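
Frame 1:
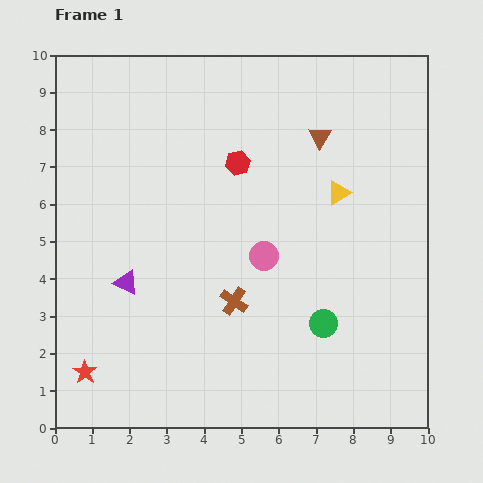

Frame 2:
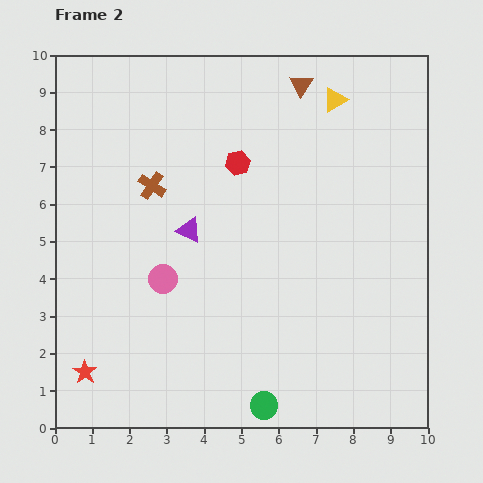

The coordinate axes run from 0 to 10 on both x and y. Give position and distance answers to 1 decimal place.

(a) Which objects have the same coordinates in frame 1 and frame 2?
the red star, the red hexagon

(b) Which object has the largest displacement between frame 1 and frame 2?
the brown cross

(moved 3.8; next 2.8)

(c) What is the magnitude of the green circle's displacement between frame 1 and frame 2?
2.7

The green circle moved from (7.2, 2.8) to (5.6, 0.6), a distance of √(1.6² + 2.2²) ≈ 2.7.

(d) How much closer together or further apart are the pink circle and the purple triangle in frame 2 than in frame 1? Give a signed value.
-2.3

Distance in frame 1: 3.8. Distance in frame 2: 1.5.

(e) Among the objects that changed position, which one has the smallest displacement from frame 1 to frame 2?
the brown triangle

(moved 1.5)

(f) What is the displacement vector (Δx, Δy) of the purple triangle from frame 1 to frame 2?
(1.7, 1.4)

The purple triangle was at (1.9, 3.9) in frame 1 and (3.6, 5.3) in frame 2.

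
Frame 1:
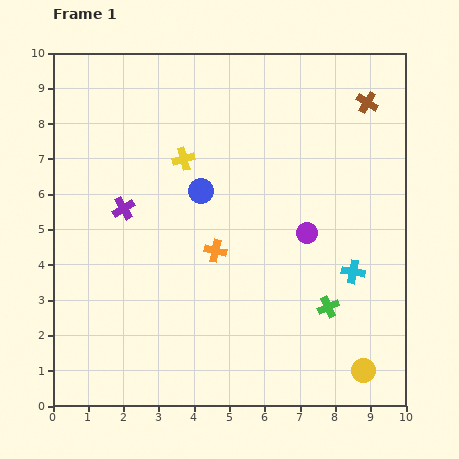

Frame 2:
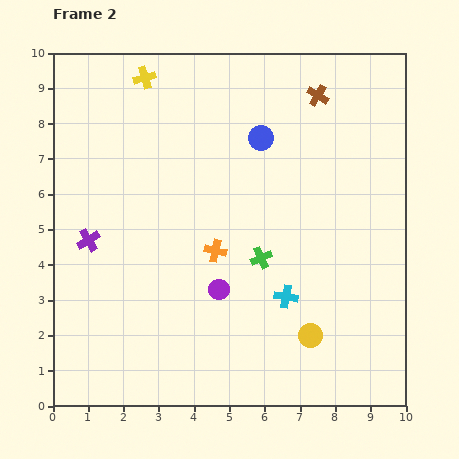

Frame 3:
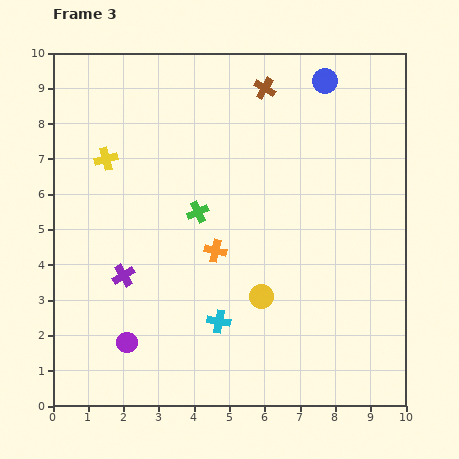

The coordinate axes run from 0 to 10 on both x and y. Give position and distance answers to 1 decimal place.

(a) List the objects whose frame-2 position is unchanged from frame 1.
the orange cross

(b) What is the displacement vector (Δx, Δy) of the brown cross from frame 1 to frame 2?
(-1.4, 0.2)

The brown cross was at (8.9, 8.6) in frame 1 and (7.5, 8.8) in frame 2.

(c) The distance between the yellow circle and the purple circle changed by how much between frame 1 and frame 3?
-0.2

Distance in frame 1: 4.2. Distance in frame 3: 4.0.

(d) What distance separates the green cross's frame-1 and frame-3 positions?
4.6

The green cross moved from (7.8, 2.8) to (4.1, 5.5), a distance of √(3.7² + 2.7²) ≈ 4.6.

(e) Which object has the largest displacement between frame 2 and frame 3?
the purple circle

(moved 3.0; next 2.5)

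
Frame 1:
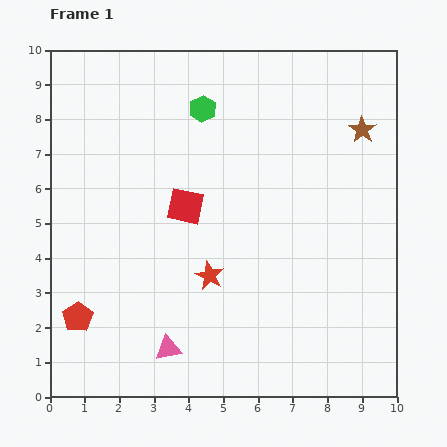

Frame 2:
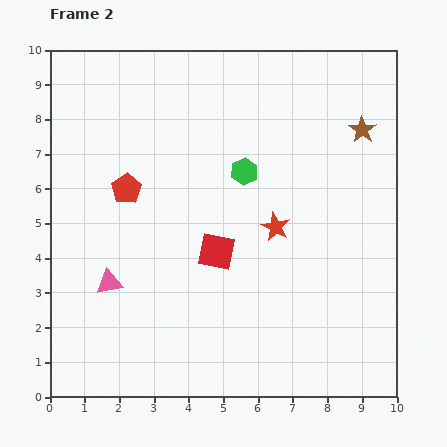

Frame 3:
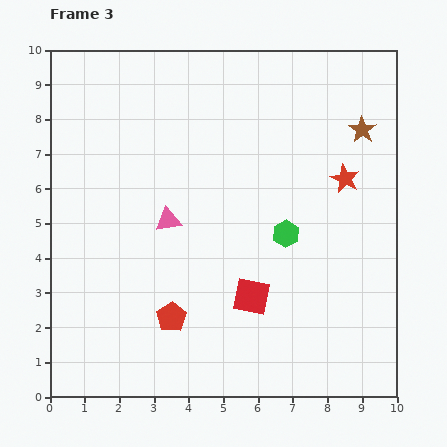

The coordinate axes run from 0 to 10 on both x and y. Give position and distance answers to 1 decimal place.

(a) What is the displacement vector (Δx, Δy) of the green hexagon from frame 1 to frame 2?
(1.2, -1.8)

The green hexagon was at (4.4, 8.3) in frame 1 and (5.6, 6.5) in frame 2.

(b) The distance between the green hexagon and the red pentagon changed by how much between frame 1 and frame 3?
-2.9

Distance in frame 1: 7.0. Distance in frame 3: 4.1.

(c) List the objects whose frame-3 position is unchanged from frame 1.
the brown star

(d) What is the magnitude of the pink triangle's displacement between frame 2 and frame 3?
2.5

The pink triangle moved from (1.7, 3.3) to (3.4, 5.1), a distance of √(1.7² + 1.8²) ≈ 2.5.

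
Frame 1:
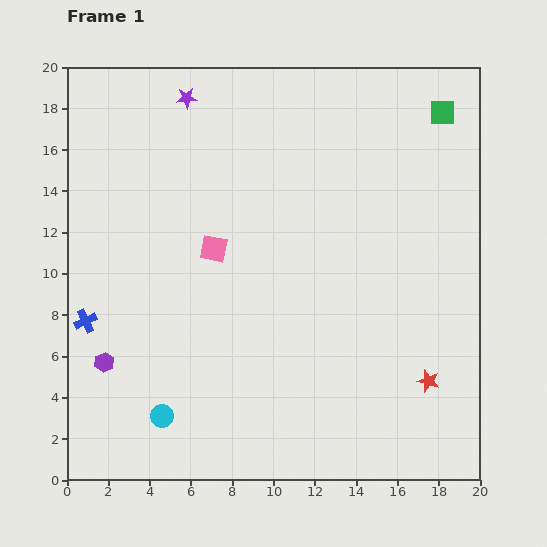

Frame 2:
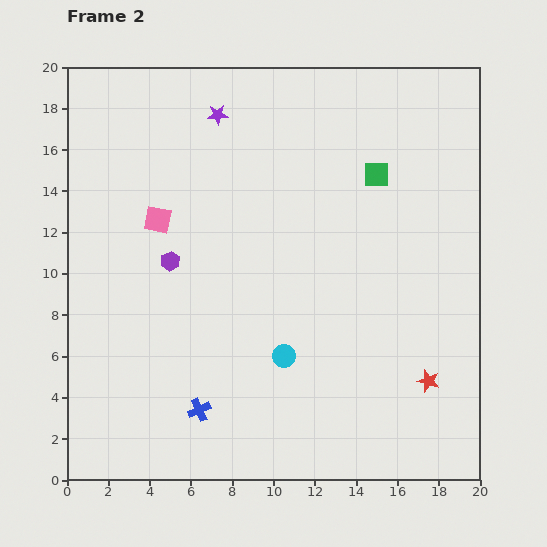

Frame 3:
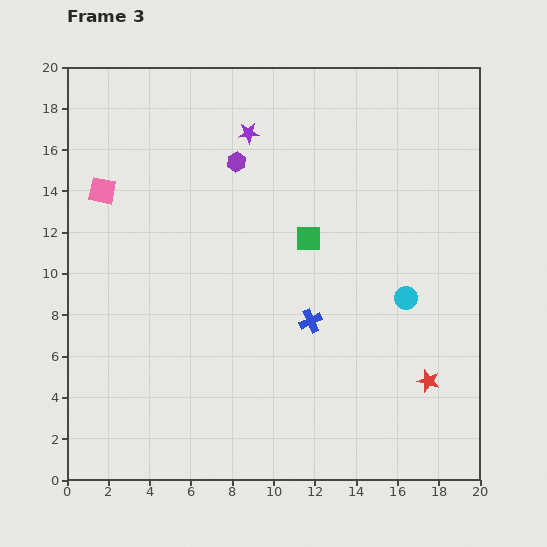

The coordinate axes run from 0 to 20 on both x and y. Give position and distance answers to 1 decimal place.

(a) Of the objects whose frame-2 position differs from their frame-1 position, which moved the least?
the purple star

(moved 1.7)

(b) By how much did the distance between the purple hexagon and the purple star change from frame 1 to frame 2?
-5.9

Distance in frame 1: 13.4. Distance in frame 2: 7.5.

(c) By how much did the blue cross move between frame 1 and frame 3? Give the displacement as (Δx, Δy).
(10.9, 0.0)

The blue cross was at (0.9, 7.7) in frame 1 and (11.8, 7.7) in frame 3.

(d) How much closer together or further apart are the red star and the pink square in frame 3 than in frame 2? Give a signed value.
+3.1

Distance in frame 2: 15.2. Distance in frame 3: 18.3.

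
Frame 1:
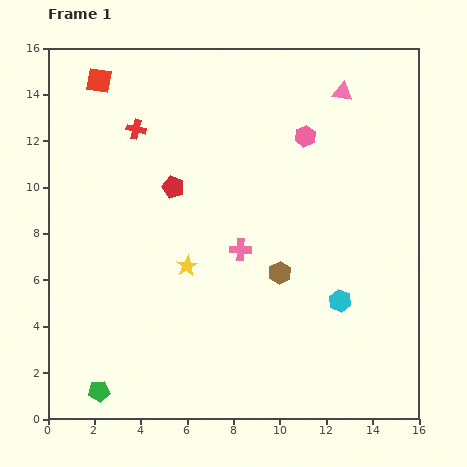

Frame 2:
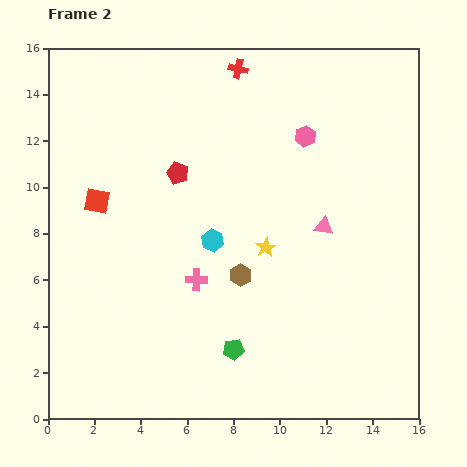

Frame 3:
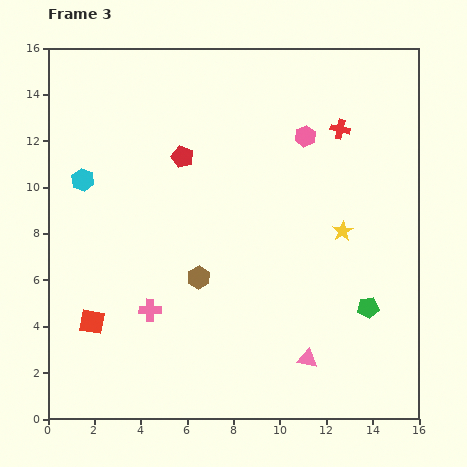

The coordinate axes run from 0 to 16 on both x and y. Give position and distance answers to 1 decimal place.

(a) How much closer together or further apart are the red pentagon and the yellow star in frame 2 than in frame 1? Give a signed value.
+1.5

Distance in frame 1: 3.5. Distance in frame 2: 5.0.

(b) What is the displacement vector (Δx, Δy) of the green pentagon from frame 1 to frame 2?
(5.8, 1.8)

The green pentagon was at (2.2, 1.2) in frame 1 and (8.0, 3.0) in frame 2.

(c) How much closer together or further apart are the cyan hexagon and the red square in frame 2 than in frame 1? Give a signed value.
-8.8

Distance in frame 1: 14.1. Distance in frame 2: 5.3.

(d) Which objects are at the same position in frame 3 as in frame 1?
the pink hexagon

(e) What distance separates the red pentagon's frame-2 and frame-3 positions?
0.7

The red pentagon moved from (5.6, 10.6) to (5.8, 11.3), a distance of √(0.2² + 0.7²) ≈ 0.7.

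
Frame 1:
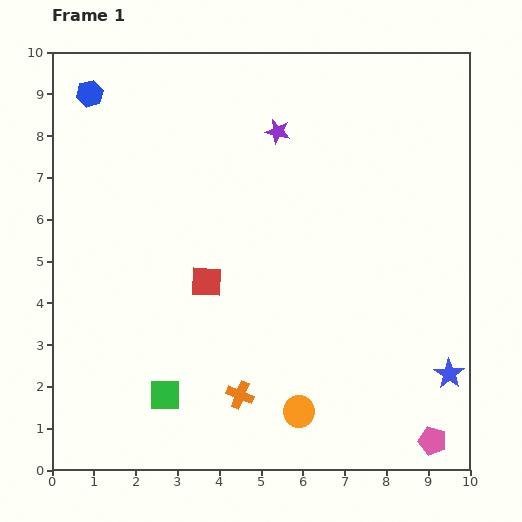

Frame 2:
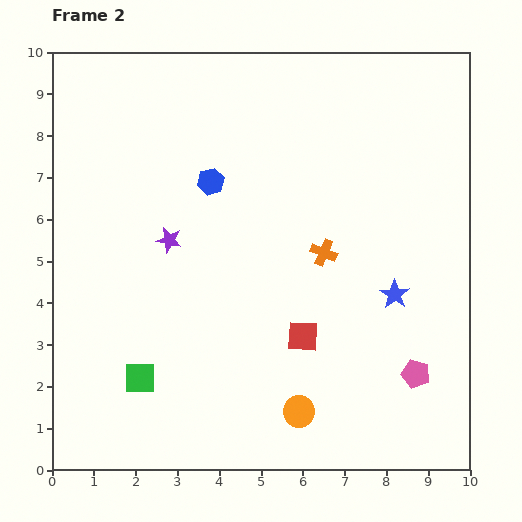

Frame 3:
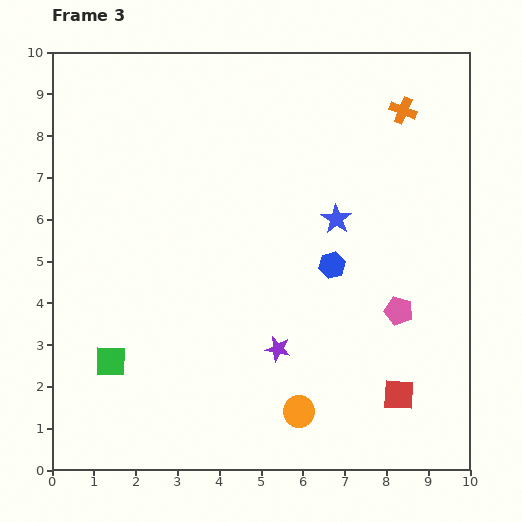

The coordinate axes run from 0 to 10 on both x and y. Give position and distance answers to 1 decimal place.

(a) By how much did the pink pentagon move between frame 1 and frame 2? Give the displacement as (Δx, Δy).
(-0.4, 1.6)

The pink pentagon was at (9.1, 0.7) in frame 1 and (8.7, 2.3) in frame 2.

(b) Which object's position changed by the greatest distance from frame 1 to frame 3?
the orange cross

(moved 7.8; next 7.1)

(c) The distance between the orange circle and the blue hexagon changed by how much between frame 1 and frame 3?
-5.5

Distance in frame 1: 9.1. Distance in frame 3: 3.6.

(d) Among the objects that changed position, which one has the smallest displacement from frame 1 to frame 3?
the green square

(moved 1.5)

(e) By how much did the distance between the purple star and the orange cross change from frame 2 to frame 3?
+2.7

Distance in frame 2: 3.7. Distance in frame 3: 6.4.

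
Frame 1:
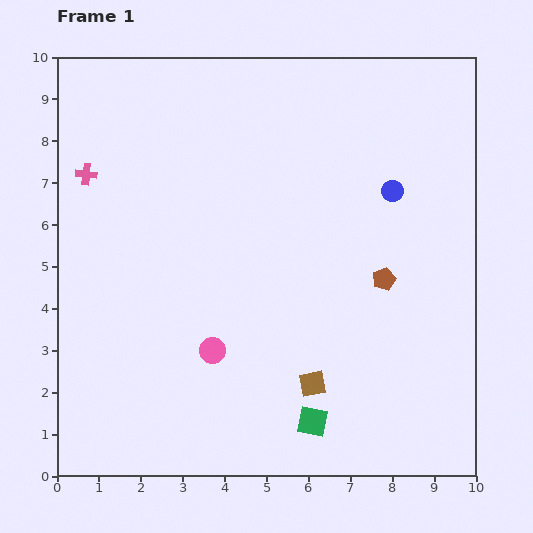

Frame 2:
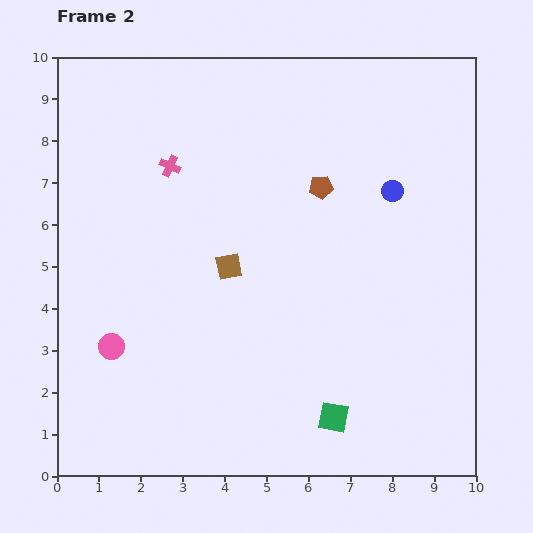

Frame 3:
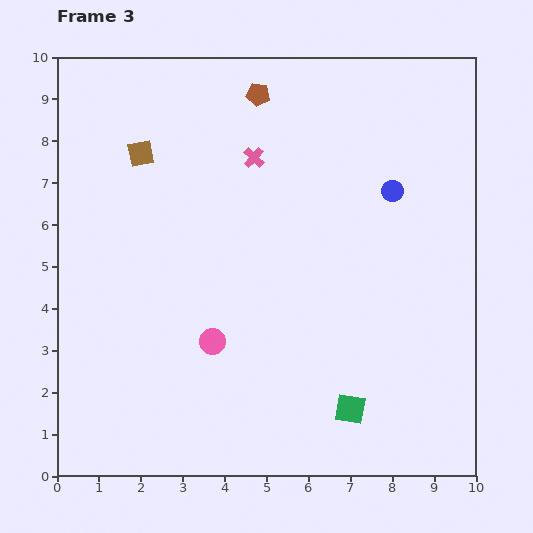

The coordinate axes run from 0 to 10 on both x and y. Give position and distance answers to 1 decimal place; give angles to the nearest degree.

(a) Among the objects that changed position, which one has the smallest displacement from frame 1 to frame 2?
the green square

(moved 0.5)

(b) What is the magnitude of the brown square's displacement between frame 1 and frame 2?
3.4

The brown square moved from (6.1, 2.2) to (4.1, 5.0), a distance of √(2.0² + 2.8²) ≈ 3.4.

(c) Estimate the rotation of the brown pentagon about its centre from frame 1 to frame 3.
31° clockwise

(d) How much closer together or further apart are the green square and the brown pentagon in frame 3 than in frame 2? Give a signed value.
+2.3

Distance in frame 2: 5.5. Distance in frame 3: 7.8.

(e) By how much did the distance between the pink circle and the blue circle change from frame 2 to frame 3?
-2.1

Distance in frame 2: 7.7. Distance in frame 3: 5.6.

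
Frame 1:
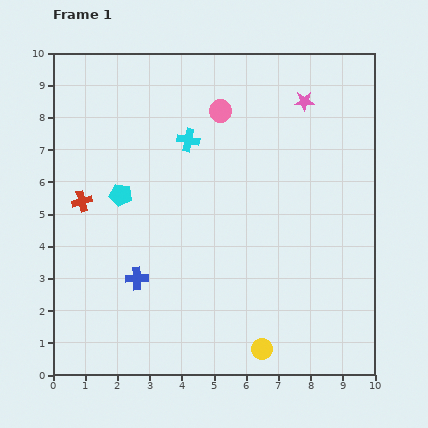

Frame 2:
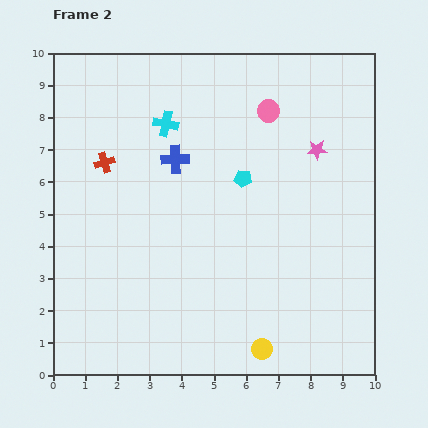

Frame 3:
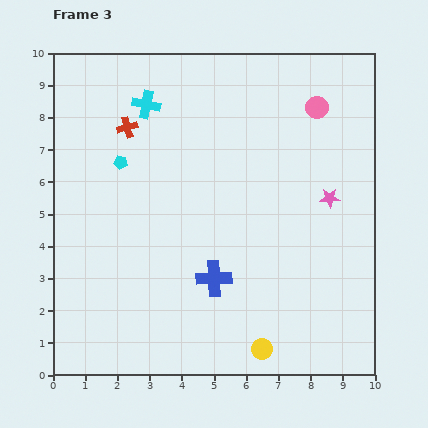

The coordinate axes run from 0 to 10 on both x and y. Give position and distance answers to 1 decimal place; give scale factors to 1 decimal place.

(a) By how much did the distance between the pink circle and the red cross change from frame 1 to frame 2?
+0.2

Distance in frame 1: 5.1. Distance in frame 2: 5.3.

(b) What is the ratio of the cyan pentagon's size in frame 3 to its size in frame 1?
0.6×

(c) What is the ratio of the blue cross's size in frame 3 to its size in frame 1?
1.6×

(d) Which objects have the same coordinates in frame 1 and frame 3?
the yellow circle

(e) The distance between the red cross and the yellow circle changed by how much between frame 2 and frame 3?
+0.5

Distance in frame 2: 7.6. Distance in frame 3: 8.1.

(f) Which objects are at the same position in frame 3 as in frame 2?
the yellow circle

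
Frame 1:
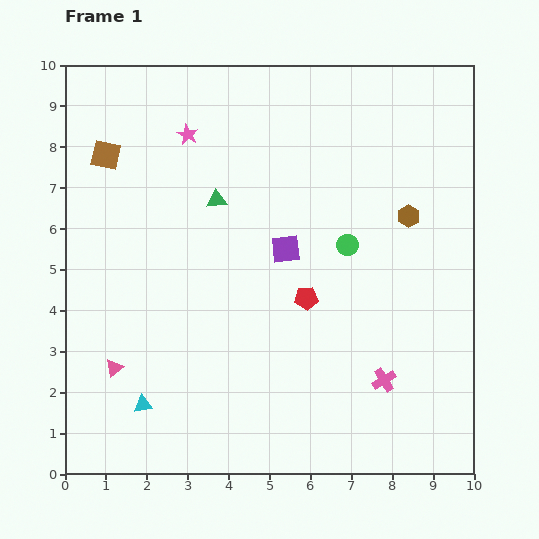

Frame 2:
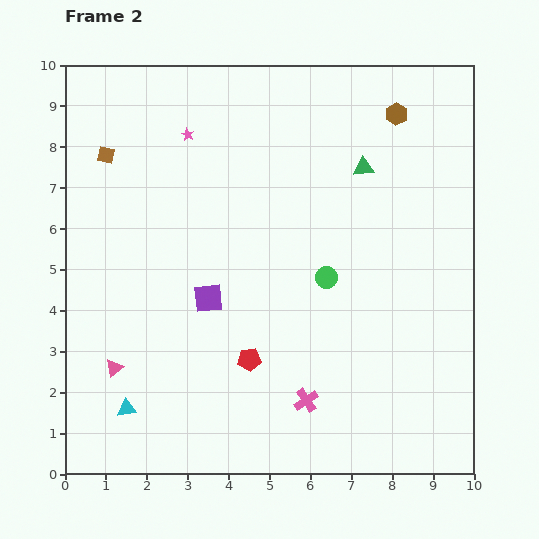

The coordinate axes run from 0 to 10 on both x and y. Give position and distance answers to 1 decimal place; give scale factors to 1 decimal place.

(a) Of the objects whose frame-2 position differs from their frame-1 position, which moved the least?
the cyan triangle

(moved 0.4)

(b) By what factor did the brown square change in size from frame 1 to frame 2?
0.6×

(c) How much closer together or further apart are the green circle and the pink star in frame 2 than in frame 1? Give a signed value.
+0.2

Distance in frame 1: 4.7. Distance in frame 2: 4.9.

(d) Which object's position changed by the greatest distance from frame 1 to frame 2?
the green triangle

(moved 3.7; next 2.5)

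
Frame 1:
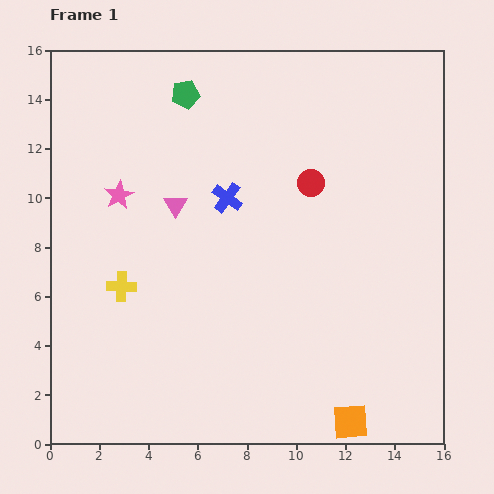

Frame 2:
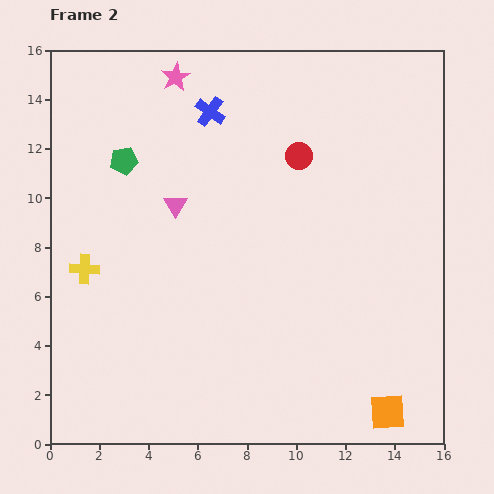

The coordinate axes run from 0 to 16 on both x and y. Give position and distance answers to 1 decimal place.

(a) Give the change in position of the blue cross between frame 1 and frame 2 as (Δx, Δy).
(-0.7, 3.5)

The blue cross was at (7.2, 10.0) in frame 1 and (6.5, 13.5) in frame 2.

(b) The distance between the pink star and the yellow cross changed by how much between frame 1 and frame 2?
+4.9

Distance in frame 1: 3.7. Distance in frame 2: 8.6.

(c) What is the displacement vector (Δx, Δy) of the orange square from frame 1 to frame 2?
(1.5, 0.4)

The orange square was at (12.2, 0.9) in frame 1 and (13.7, 1.3) in frame 2.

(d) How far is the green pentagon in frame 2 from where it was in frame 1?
3.7

The green pentagon moved from (5.5, 14.2) to (3.0, 11.5), a distance of √(2.5² + 2.7²) ≈ 3.7.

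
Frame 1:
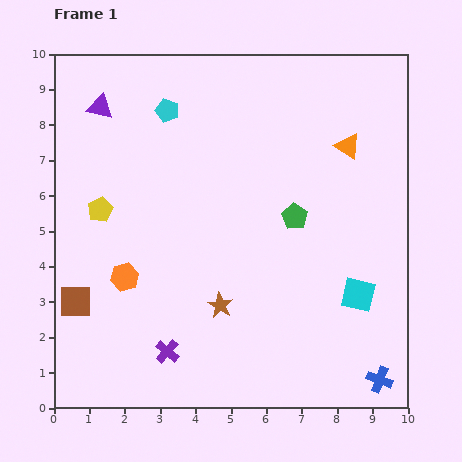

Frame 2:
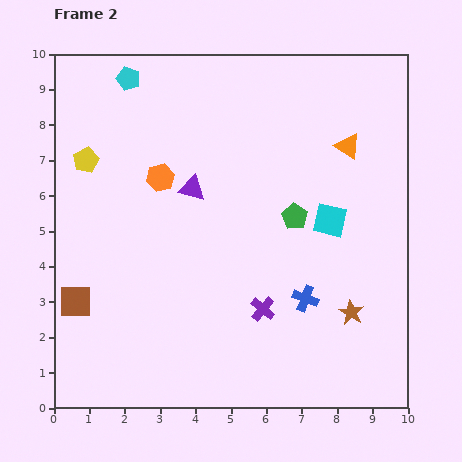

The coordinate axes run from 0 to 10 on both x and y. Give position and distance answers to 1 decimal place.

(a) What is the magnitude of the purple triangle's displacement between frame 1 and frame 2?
3.5

The purple triangle moved from (1.3, 8.5) to (3.9, 6.2), a distance of √(2.6² + 2.3²) ≈ 3.5.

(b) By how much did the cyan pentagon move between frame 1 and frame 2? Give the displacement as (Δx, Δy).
(-1.1, 0.9)

The cyan pentagon was at (3.2, 8.4) in frame 1 and (2.1, 9.3) in frame 2.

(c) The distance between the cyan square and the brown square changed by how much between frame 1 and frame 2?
-0.4

Distance in frame 1: 8.0. Distance in frame 2: 7.6.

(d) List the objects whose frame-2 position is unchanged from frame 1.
the brown square, the green pentagon, the orange triangle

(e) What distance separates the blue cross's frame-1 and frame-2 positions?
3.1

The blue cross moved from (9.2, 0.8) to (7.1, 3.1), a distance of √(2.1² + 2.3²) ≈ 3.1.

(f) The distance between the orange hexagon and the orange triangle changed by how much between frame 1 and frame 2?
-1.9

Distance in frame 1: 7.3. Distance in frame 2: 5.4.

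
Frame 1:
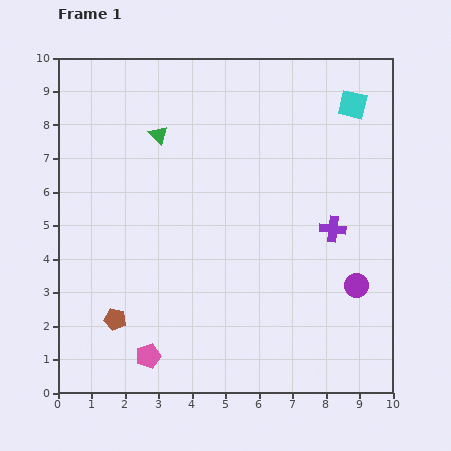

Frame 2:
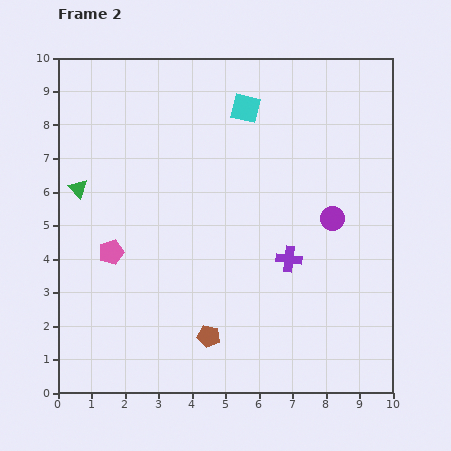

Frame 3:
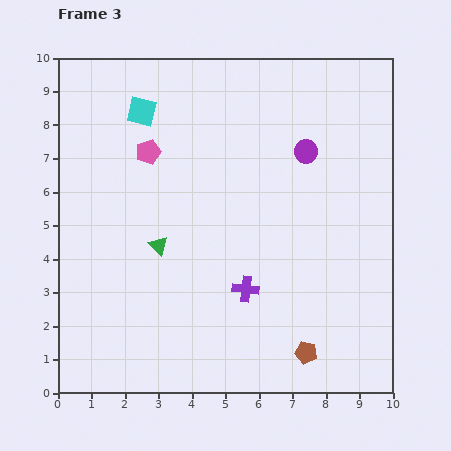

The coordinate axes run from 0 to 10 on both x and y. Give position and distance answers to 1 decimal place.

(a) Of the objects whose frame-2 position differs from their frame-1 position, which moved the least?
the purple cross

(moved 1.6)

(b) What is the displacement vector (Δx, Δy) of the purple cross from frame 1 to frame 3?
(-2.6, -1.8)

The purple cross was at (8.2, 4.9) in frame 1 and (5.6, 3.1) in frame 3.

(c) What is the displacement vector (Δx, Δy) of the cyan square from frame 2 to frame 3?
(-3.1, -0.1)

The cyan square was at (5.6, 8.5) in frame 2 and (2.5, 8.4) in frame 3.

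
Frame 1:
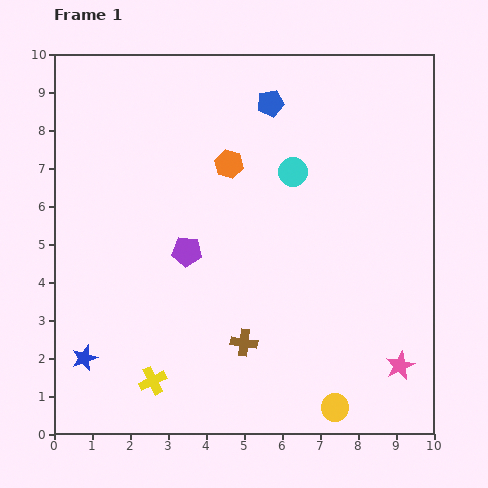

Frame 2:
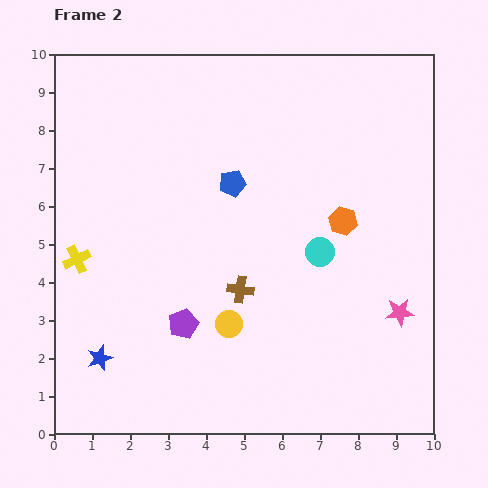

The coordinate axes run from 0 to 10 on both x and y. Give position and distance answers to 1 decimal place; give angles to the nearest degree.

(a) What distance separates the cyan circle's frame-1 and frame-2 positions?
2.2

The cyan circle moved from (6.3, 6.9) to (7.0, 4.8), a distance of √(0.7² + 2.1²) ≈ 2.2.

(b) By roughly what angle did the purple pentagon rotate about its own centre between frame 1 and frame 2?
28° counter-clockwise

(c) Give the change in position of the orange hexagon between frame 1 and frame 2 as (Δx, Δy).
(3.0, -1.5)

The orange hexagon was at (4.6, 7.1) in frame 1 and (7.6, 5.6) in frame 2.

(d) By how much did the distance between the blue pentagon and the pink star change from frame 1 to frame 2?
-2.1

Distance in frame 1: 7.7. Distance in frame 2: 5.6.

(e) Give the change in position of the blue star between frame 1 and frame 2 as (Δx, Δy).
(0.4, 0.0)

The blue star was at (0.8, 2.0) in frame 1 and (1.2, 2.0) in frame 2.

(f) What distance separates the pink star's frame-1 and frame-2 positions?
1.4

The pink star moved from (9.1, 1.8) to (9.1, 3.2), a distance of √(0.0² + 1.4²) ≈ 1.4.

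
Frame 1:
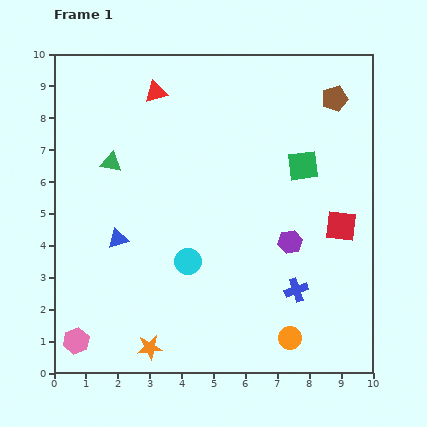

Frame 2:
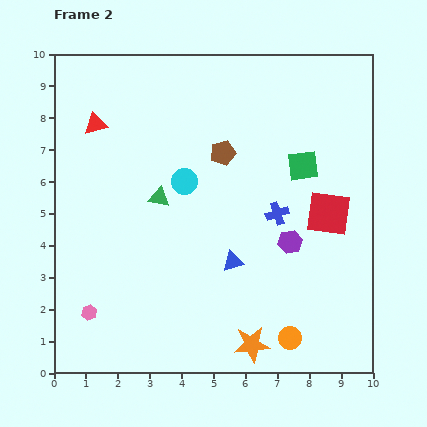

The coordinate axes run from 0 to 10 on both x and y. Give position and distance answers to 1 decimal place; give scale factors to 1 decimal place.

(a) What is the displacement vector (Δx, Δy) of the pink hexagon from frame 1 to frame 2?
(0.4, 0.9)

The pink hexagon was at (0.7, 1.0) in frame 1 and (1.1, 1.9) in frame 2.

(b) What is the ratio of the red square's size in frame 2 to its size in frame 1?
1.4×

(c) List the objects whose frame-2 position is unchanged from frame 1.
the green square, the purple hexagon, the orange circle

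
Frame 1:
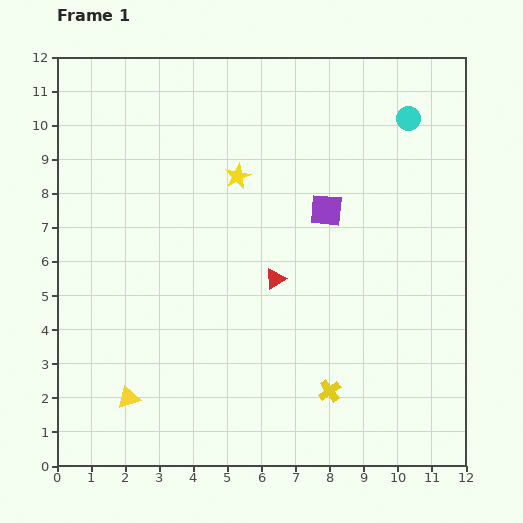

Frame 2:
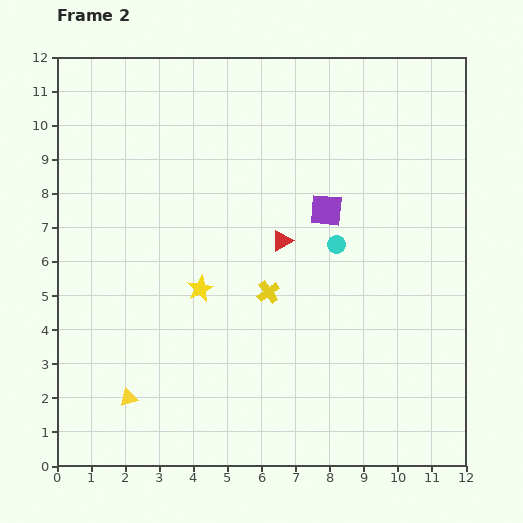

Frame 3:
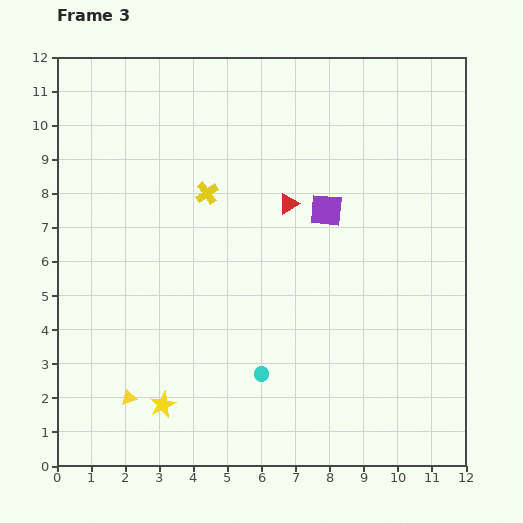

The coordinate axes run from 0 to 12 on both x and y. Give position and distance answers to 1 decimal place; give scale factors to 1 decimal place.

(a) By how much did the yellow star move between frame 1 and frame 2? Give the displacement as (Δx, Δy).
(-1.1, -3.3)

The yellow star was at (5.3, 8.5) in frame 1 and (4.2, 5.2) in frame 2.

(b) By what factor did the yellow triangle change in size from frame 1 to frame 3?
0.7×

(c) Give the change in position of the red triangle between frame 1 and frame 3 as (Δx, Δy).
(0.4, 2.2)

The red triangle was at (6.4, 5.5) in frame 1 and (6.8, 7.7) in frame 3.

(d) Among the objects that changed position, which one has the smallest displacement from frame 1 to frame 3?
the red triangle

(moved 2.2)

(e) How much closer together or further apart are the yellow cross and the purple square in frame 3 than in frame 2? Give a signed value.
+0.6

Distance in frame 2: 2.9. Distance in frame 3: 3.5.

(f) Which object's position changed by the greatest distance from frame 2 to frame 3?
the cyan circle

(moved 4.4; next 3.6)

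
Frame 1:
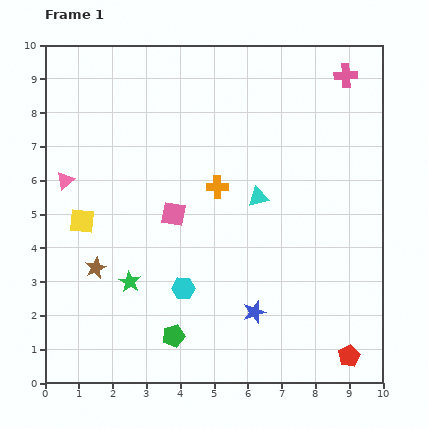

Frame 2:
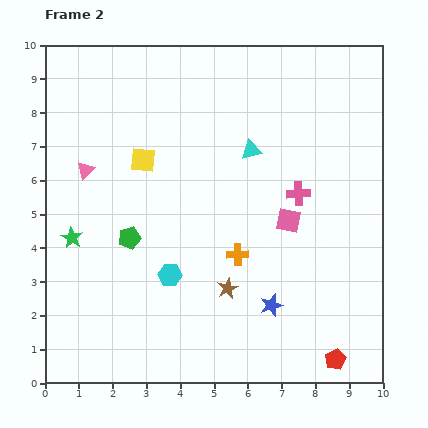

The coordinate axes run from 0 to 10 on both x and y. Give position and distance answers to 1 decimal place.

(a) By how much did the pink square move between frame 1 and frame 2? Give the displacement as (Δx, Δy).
(3.4, -0.2)

The pink square was at (3.8, 5.0) in frame 1 and (7.2, 4.8) in frame 2.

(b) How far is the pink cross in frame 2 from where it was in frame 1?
3.8

The pink cross moved from (8.9, 9.1) to (7.5, 5.6), a distance of √(1.4² + 3.5²) ≈ 3.8.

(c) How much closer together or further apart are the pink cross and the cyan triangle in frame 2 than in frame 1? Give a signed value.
-2.5

Distance in frame 1: 4.4. Distance in frame 2: 1.9.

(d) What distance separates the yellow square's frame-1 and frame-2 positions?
2.5

The yellow square moved from (1.1, 4.8) to (2.9, 6.6), a distance of √(1.8² + 1.8²) ≈ 2.5.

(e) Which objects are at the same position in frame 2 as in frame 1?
none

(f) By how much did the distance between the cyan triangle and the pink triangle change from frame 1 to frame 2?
-0.8

Distance in frame 1: 5.7. Distance in frame 2: 4.9.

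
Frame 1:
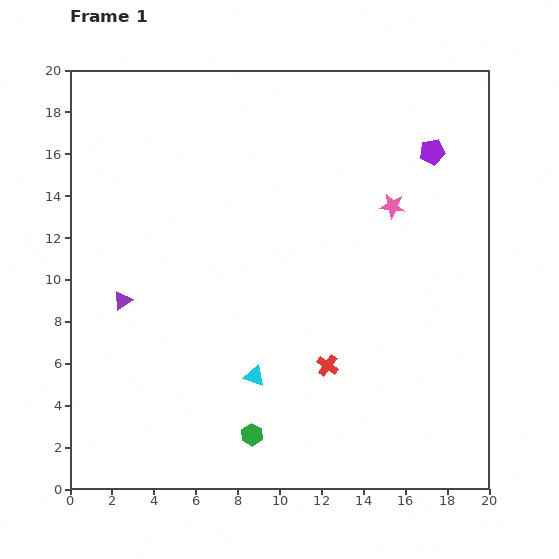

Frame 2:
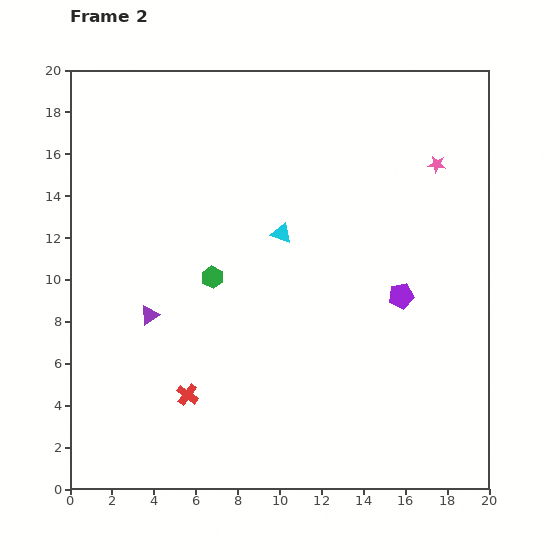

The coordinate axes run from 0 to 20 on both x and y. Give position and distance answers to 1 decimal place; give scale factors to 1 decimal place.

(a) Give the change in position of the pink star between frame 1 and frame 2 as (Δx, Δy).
(2.1, 2.0)

The pink star was at (15.4, 13.5) in frame 1 and (17.5, 15.5) in frame 2.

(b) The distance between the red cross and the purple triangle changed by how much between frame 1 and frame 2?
-6.1

Distance in frame 1: 10.3. Distance in frame 2: 4.2.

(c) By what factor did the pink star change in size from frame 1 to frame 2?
0.7×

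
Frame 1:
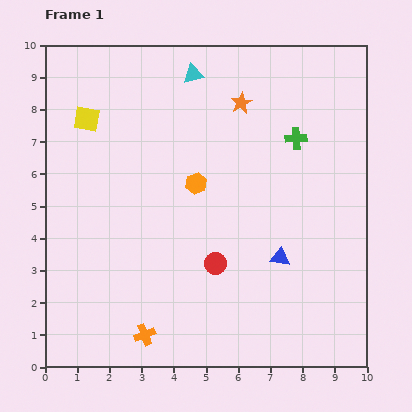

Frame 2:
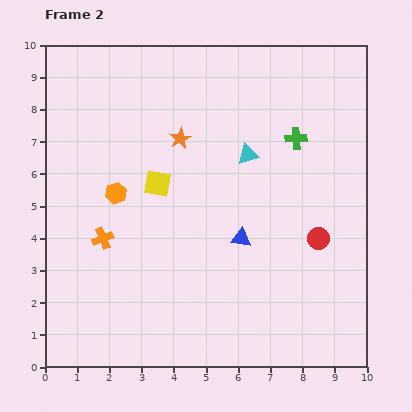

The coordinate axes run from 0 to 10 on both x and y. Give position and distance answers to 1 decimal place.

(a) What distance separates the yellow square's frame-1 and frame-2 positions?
3.0

The yellow square moved from (1.3, 7.7) to (3.5, 5.7), a distance of √(2.2² + 2.0²) ≈ 3.0.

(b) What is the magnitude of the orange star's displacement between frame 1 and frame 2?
2.2

The orange star moved from (6.1, 8.2) to (4.2, 7.1), a distance of √(1.9² + 1.1²) ≈ 2.2.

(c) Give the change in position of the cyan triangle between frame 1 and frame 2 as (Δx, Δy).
(1.7, -2.5)

The cyan triangle was at (4.6, 9.1) in frame 1 and (6.3, 6.6) in frame 2.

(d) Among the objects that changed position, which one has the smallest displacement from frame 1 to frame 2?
the blue triangle

(moved 1.3)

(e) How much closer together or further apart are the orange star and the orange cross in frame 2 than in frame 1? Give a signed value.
-3.9

Distance in frame 1: 7.8. Distance in frame 2: 3.9.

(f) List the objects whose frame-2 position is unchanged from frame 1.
the green cross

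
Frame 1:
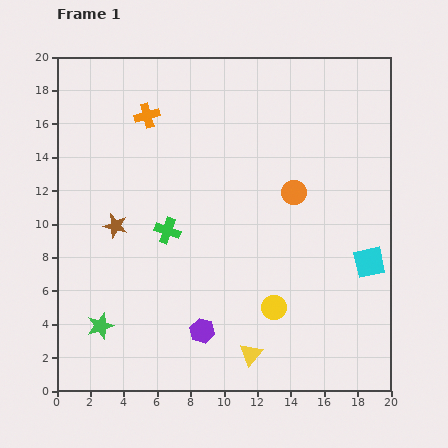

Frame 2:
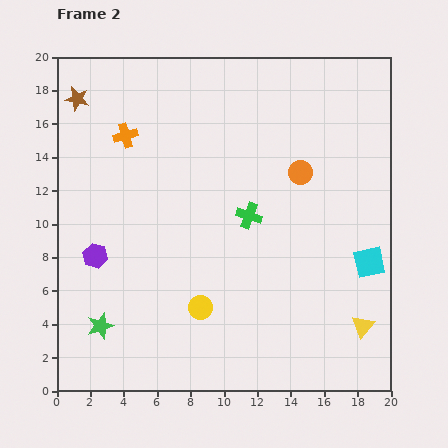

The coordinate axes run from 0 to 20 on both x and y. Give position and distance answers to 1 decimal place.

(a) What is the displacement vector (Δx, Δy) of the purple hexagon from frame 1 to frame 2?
(-6.4, 4.5)

The purple hexagon was at (8.7, 3.6) in frame 1 and (2.3, 8.1) in frame 2.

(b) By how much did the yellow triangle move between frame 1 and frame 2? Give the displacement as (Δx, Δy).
(6.7, 1.7)

The yellow triangle was at (11.6, 2.2) in frame 1 and (18.3, 3.9) in frame 2.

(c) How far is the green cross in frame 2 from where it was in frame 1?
5.0

The green cross moved from (6.6, 9.6) to (11.5, 10.5), a distance of √(4.9² + 0.9²) ≈ 5.0.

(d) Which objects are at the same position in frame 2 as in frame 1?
the green star, the cyan square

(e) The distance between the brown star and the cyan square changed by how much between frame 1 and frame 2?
+4.7

Distance in frame 1: 15.4. Distance in frame 2: 20.1.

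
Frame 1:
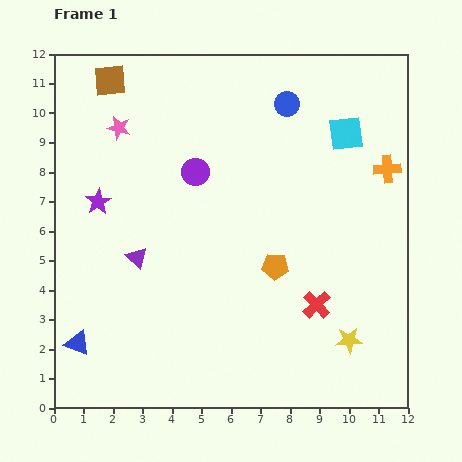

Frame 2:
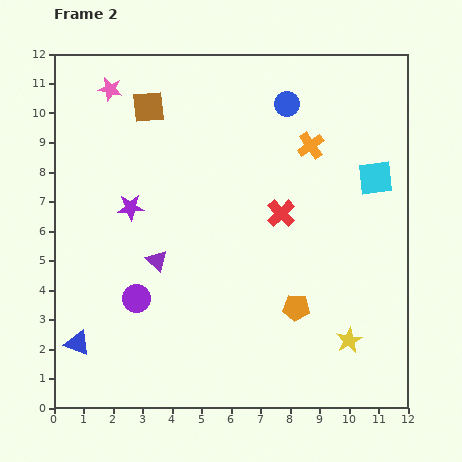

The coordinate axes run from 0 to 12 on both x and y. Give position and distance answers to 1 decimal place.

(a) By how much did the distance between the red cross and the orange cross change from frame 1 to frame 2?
-2.7

Distance in frame 1: 5.2. Distance in frame 2: 2.5.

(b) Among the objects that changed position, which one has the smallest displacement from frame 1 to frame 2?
the purple triangle

(moved 0.7)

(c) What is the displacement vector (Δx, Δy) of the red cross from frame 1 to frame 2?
(-1.2, 3.1)

The red cross was at (8.9, 3.5) in frame 1 and (7.7, 6.6) in frame 2.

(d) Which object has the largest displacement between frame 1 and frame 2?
the purple circle

(moved 4.7; next 3.3)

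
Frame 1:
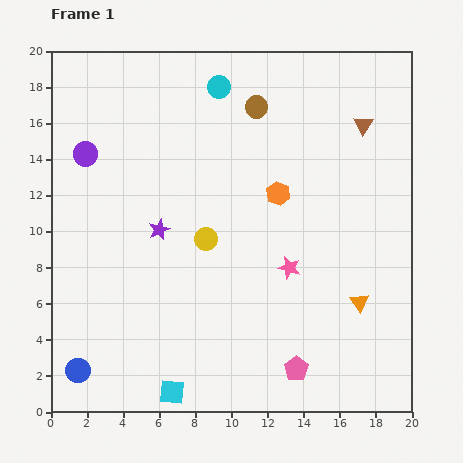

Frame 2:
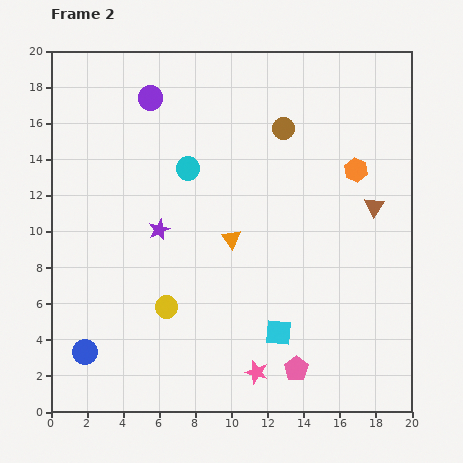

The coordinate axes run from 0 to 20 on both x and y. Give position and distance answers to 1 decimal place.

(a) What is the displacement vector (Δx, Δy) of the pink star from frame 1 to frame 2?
(-1.8, -5.8)

The pink star was at (13.2, 8.0) in frame 1 and (11.4, 2.2) in frame 2.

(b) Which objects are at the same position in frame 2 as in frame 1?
the pink pentagon, the purple star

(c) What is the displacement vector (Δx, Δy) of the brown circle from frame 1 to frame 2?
(1.5, -1.2)

The brown circle was at (11.4, 16.9) in frame 1 and (12.9, 15.7) in frame 2.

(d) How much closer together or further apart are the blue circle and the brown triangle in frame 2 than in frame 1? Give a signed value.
-2.9

Distance in frame 1: 20.8. Distance in frame 2: 17.9.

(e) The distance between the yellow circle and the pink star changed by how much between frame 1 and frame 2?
+1.3

Distance in frame 1: 4.9. Distance in frame 2: 6.2.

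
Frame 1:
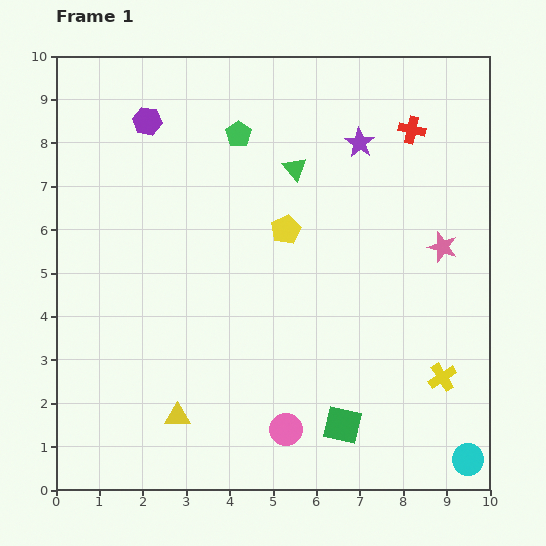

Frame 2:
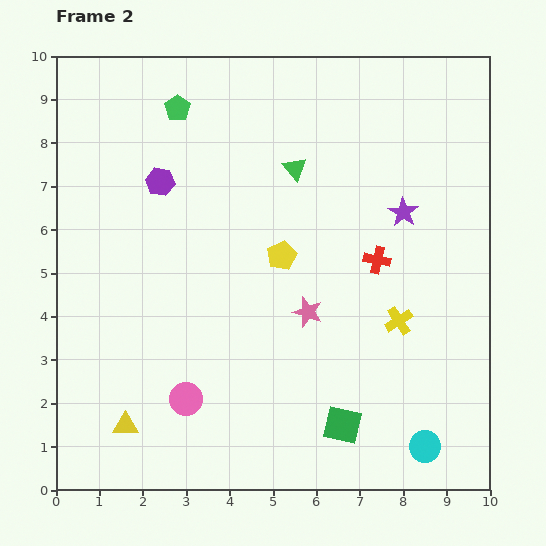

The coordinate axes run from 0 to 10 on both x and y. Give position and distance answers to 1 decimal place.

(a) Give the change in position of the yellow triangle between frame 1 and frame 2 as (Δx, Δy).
(-1.2, -0.2)

The yellow triangle was at (2.8, 1.7) in frame 1 and (1.6, 1.5) in frame 2.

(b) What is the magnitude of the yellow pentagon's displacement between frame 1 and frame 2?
0.6

The yellow pentagon moved from (5.3, 6.0) to (5.2, 5.4), a distance of √(0.1² + 0.6²) ≈ 0.6.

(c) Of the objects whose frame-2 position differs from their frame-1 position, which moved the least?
the yellow pentagon

(moved 0.6)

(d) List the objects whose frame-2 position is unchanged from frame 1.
the green square, the green triangle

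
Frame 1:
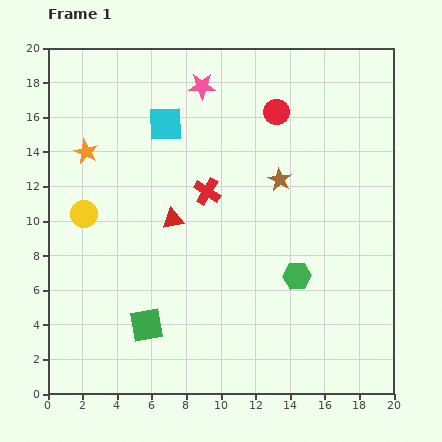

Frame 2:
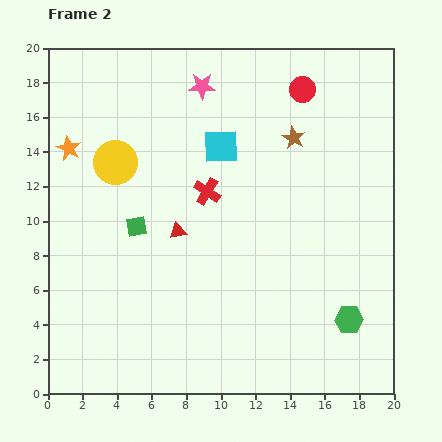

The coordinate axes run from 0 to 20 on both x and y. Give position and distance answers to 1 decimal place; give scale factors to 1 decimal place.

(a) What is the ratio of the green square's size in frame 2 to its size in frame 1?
0.6×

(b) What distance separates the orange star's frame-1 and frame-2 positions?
1.0

The orange star moved from (2.2, 14.0) to (1.2, 14.2), a distance of √(1.0² + 0.2²) ≈ 1.0.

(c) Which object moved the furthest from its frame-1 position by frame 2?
the green square

(moved 5.7; next 3.9)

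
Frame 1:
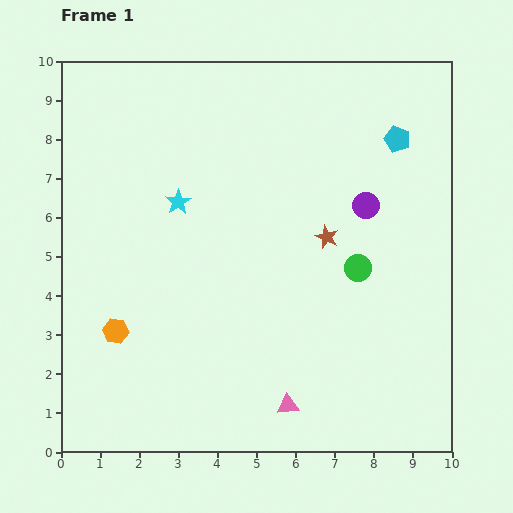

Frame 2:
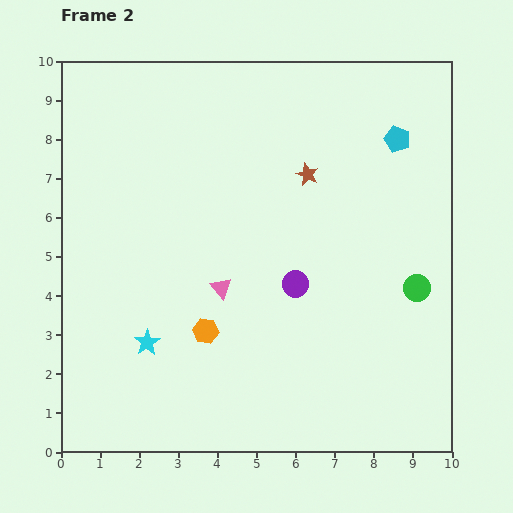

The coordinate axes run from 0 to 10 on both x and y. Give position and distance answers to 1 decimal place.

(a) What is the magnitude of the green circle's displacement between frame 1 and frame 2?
1.6

The green circle moved from (7.6, 4.7) to (9.1, 4.2), a distance of √(1.5² + 0.5²) ≈ 1.6.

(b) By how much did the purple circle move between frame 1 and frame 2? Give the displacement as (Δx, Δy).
(-1.8, -2.0)

The purple circle was at (7.8, 6.3) in frame 1 and (6.0, 4.3) in frame 2.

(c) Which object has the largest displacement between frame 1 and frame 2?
the cyan star

(moved 3.7; next 3.4)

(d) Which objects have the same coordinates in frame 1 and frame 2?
the cyan pentagon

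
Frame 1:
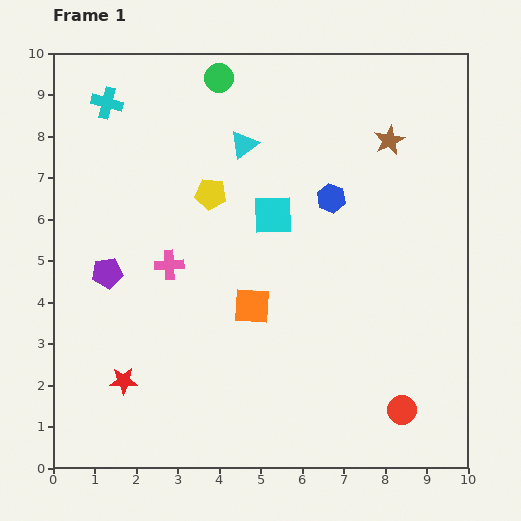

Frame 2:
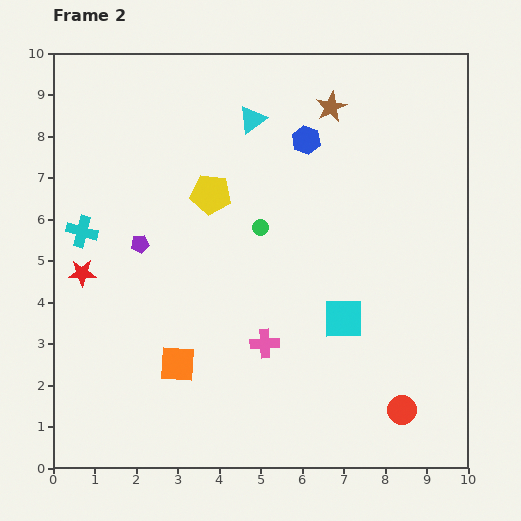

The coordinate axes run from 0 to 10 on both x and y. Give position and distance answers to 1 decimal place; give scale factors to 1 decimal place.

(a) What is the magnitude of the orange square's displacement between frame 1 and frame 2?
2.3

The orange square moved from (4.8, 3.9) to (3.0, 2.5), a distance of √(1.8² + 1.4²) ≈ 2.3.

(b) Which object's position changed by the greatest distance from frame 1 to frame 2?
the green circle

(moved 3.7; next 3.2)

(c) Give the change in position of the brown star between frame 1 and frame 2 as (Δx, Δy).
(-1.4, 0.8)

The brown star was at (8.1, 7.9) in frame 1 and (6.7, 8.7) in frame 2.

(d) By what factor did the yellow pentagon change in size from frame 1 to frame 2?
1.3×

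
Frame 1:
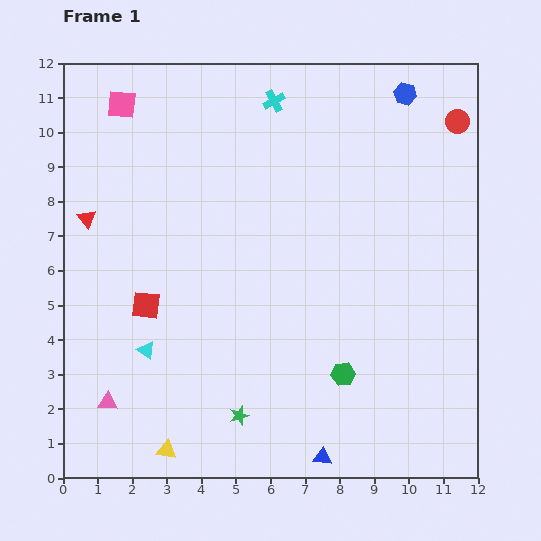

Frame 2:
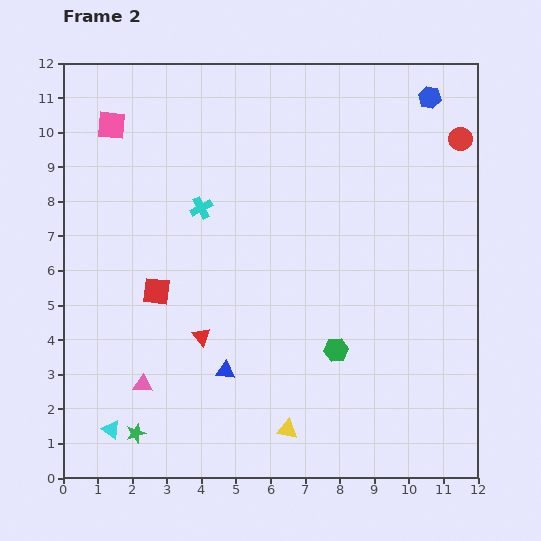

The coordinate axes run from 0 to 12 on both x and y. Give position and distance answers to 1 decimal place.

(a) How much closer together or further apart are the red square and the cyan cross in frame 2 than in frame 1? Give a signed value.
-4.3

Distance in frame 1: 7.0. Distance in frame 2: 2.7.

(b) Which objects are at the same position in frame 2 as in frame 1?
none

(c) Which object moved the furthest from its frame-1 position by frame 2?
the red triangle

(moved 4.7; next 3.8)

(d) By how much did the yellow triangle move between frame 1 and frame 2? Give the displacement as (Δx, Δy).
(3.5, 0.6)

The yellow triangle was at (3.0, 0.8) in frame 1 and (6.5, 1.4) in frame 2.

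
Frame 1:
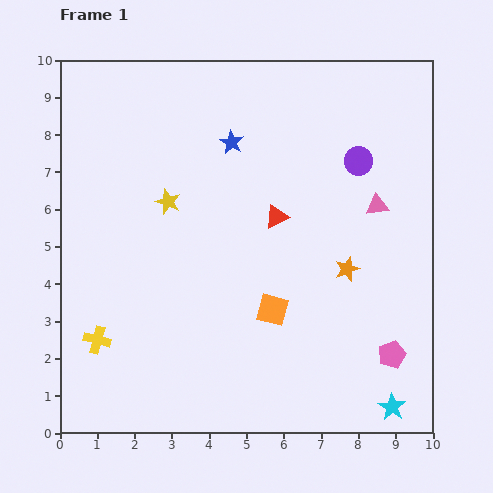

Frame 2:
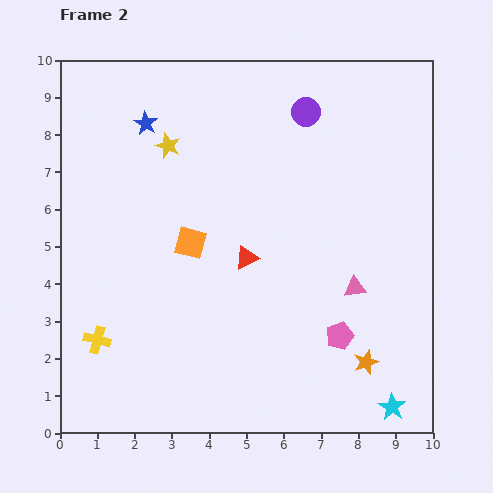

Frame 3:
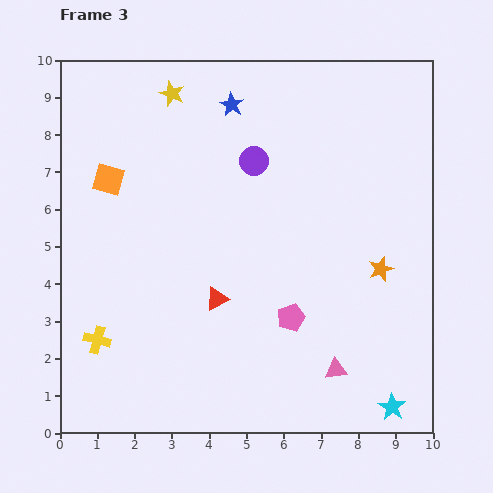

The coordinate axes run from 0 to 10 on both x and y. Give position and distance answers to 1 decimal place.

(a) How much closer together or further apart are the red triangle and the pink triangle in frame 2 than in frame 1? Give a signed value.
+0.3

Distance in frame 1: 2.7. Distance in frame 2: 3.0.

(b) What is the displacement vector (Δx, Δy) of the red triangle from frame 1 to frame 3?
(-1.6, -2.2)

The red triangle was at (5.8, 5.8) in frame 1 and (4.2, 3.6) in frame 3.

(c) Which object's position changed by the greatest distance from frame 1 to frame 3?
the orange square

(moved 5.6; next 4.5)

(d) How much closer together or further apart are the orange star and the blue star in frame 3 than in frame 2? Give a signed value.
-2.8

Distance in frame 2: 8.7. Distance in frame 3: 5.9.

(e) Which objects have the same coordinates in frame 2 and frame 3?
the yellow cross, the cyan star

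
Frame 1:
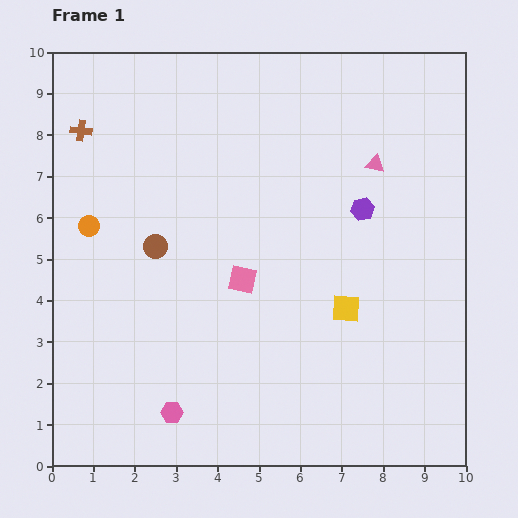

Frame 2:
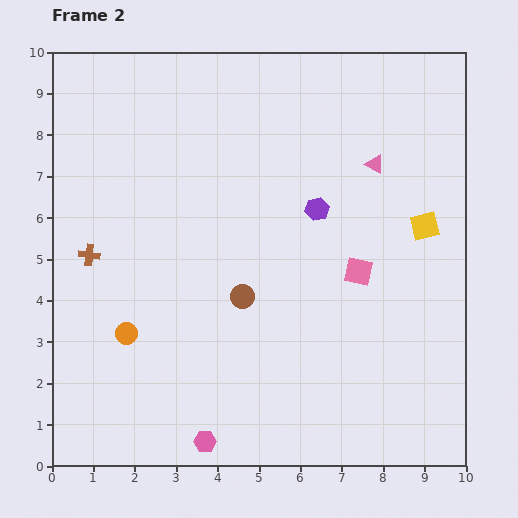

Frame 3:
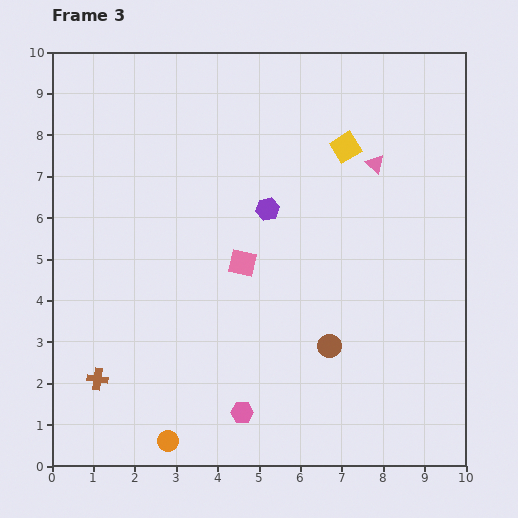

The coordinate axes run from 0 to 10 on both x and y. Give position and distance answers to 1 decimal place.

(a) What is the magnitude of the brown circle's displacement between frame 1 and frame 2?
2.4

The brown circle moved from (2.5, 5.3) to (4.6, 4.1), a distance of √(2.1² + 1.2²) ≈ 2.4.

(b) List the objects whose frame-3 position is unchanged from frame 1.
the pink triangle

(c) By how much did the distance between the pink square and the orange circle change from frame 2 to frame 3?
-1.1

Distance in frame 2: 5.8. Distance in frame 3: 4.7.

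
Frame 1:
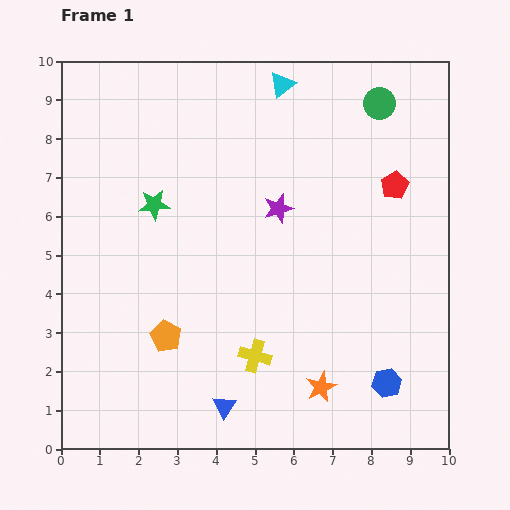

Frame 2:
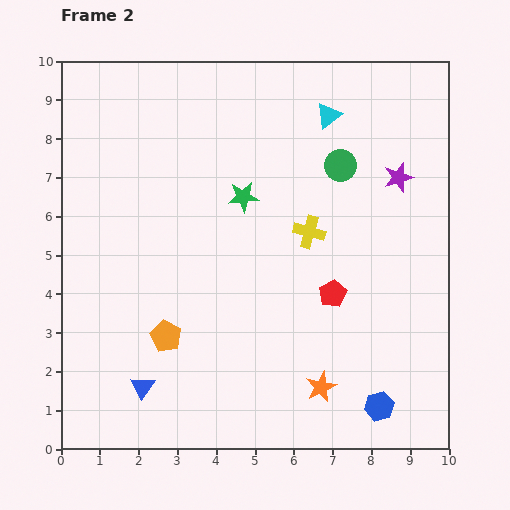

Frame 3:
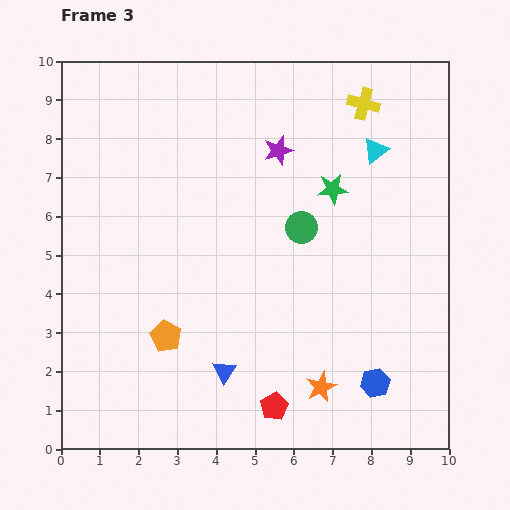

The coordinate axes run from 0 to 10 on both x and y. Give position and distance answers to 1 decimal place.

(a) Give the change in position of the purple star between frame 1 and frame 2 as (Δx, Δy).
(3.1, 0.8)

The purple star was at (5.6, 6.2) in frame 1 and (8.7, 7.0) in frame 2.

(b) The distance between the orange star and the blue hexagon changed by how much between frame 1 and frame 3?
-0.3

Distance in frame 1: 1.7. Distance in frame 3: 1.4.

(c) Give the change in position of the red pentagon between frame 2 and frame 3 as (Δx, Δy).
(-1.5, -2.9)

The red pentagon was at (7.0, 4.0) in frame 2 and (5.5, 1.1) in frame 3.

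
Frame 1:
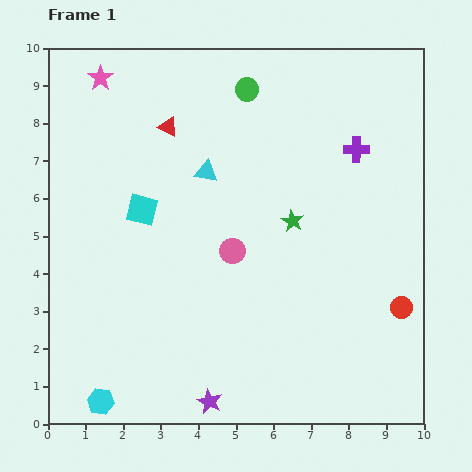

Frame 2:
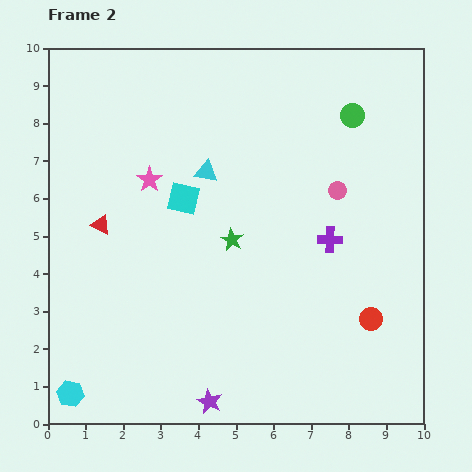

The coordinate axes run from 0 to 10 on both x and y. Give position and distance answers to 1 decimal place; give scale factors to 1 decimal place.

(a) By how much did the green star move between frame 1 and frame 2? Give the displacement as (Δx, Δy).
(-1.6, -0.5)

The green star was at (6.5, 5.4) in frame 1 and (4.9, 4.9) in frame 2.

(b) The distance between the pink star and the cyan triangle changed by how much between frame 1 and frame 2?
-2.3

Distance in frame 1: 3.8. Distance in frame 2: 1.5.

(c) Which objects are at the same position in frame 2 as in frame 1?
the cyan triangle, the purple star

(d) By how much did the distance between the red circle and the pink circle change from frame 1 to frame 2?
-1.2

Distance in frame 1: 4.7. Distance in frame 2: 3.5.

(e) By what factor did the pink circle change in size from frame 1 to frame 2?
0.7×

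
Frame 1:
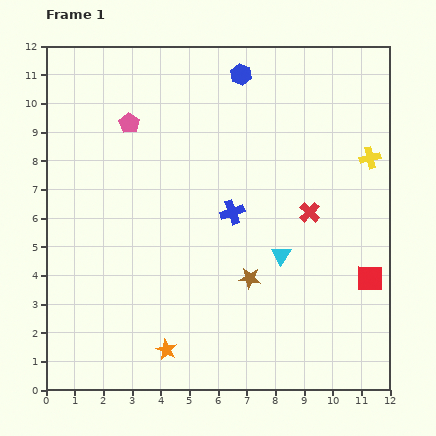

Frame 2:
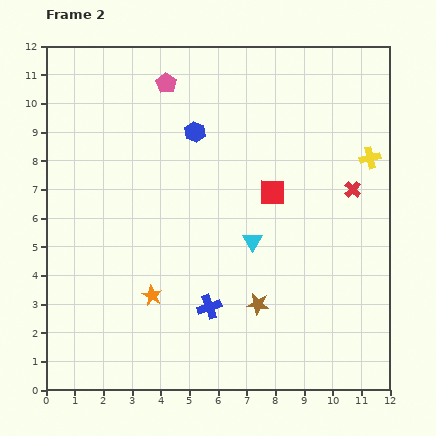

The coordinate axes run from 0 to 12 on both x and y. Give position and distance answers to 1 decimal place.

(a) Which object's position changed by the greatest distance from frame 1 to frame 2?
the red square

(moved 4.5; next 3.4)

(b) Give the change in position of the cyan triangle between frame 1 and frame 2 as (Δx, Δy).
(-1.0, 0.5)

The cyan triangle was at (8.2, 4.7) in frame 1 and (7.2, 5.2) in frame 2.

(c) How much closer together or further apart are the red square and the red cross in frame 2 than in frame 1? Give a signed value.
-0.3

Distance in frame 1: 3.1. Distance in frame 2: 2.8.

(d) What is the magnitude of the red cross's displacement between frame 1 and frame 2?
1.7

The red cross moved from (9.2, 6.2) to (10.7, 7.0), a distance of √(1.5² + 0.8²) ≈ 1.7.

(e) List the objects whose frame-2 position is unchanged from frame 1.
the yellow cross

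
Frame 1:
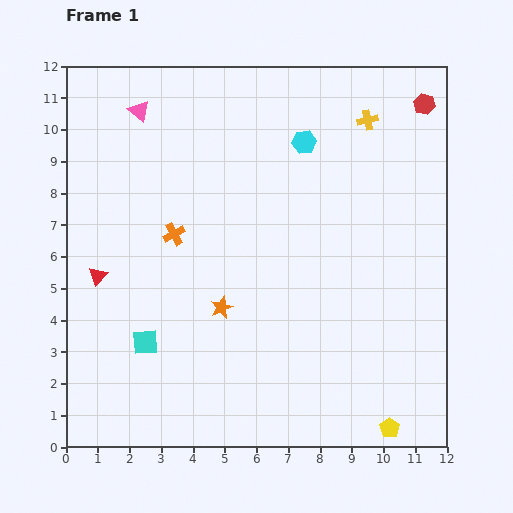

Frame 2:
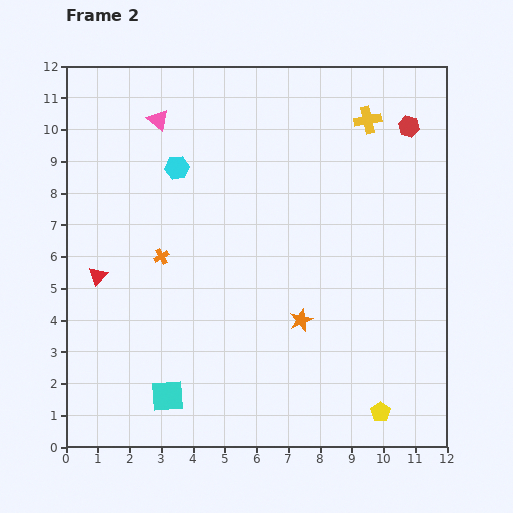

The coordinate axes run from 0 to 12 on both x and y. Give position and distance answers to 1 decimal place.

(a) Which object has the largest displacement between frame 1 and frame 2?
the cyan hexagon

(moved 4.1; next 2.5)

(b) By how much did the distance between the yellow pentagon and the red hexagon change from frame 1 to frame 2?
-1.3

Distance in frame 1: 10.3. Distance in frame 2: 9.0.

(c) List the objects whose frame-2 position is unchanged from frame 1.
the yellow cross, the red triangle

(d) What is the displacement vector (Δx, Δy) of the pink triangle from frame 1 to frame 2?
(0.6, -0.3)

The pink triangle was at (2.3, 10.6) in frame 1 and (2.9, 10.3) in frame 2.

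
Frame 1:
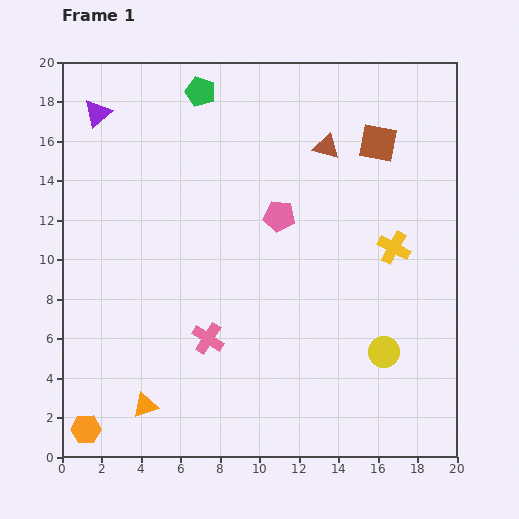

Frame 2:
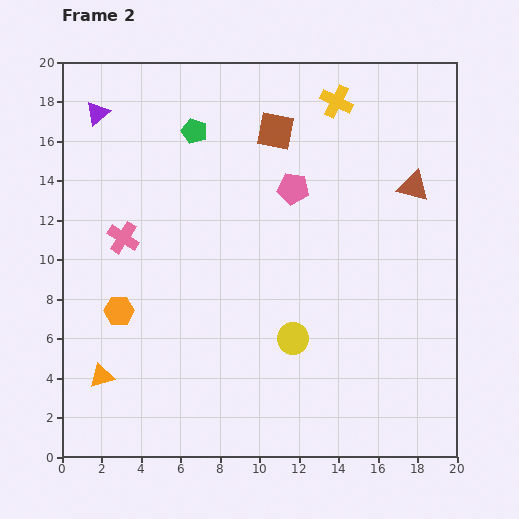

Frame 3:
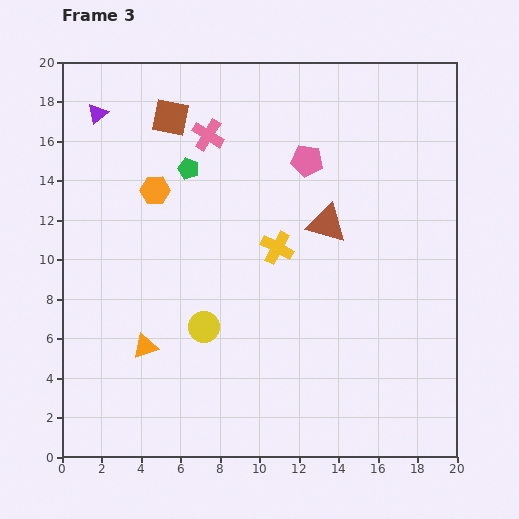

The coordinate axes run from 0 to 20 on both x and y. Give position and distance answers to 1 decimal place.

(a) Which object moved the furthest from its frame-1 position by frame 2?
the yellow cross

(moved 7.9; next 6.7)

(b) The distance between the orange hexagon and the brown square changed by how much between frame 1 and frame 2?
-8.6

Distance in frame 1: 20.7. Distance in frame 2: 12.1.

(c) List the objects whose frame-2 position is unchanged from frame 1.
the purple triangle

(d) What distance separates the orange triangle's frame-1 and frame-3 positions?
3.0

The orange triangle moved from (4.2, 2.6) to (4.2, 5.6), a distance of √(0.0² + 3.0²) ≈ 3.0.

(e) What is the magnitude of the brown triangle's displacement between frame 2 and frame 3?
4.8

The brown triangle moved from (17.8, 13.7) to (13.4, 11.8), a distance of √(4.4² + 1.9²) ≈ 4.8.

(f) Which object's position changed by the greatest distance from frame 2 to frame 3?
the yellow cross

(moved 8.0; next 6.7)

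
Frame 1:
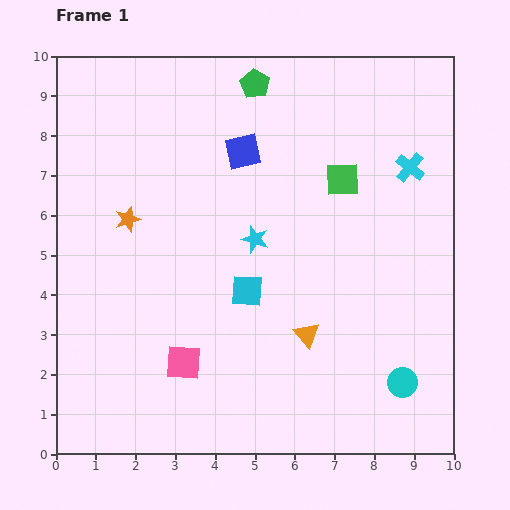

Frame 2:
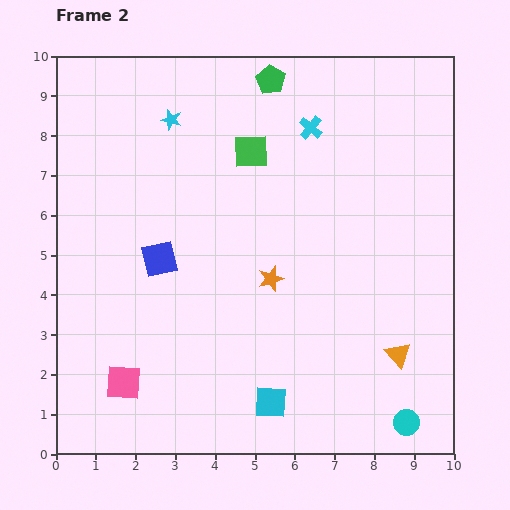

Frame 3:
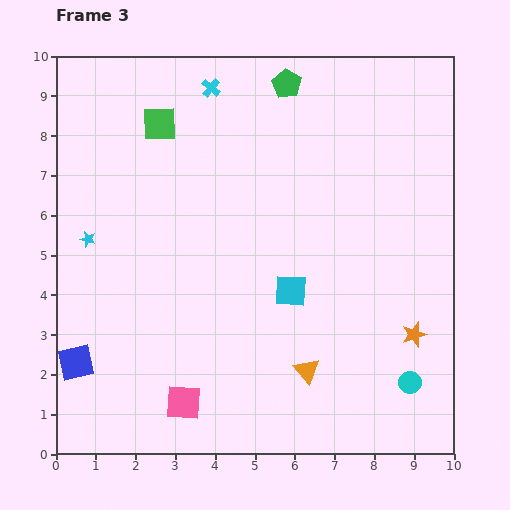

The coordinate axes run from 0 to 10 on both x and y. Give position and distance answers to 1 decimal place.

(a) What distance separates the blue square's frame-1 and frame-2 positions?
3.4

The blue square moved from (4.7, 7.6) to (2.6, 4.9), a distance of √(2.1² + 2.7²) ≈ 3.4.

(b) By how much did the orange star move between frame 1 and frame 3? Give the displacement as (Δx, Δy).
(7.2, -2.9)

The orange star was at (1.8, 5.9) in frame 1 and (9.0, 3.0) in frame 3.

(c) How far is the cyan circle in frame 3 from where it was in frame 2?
1.0

The cyan circle moved from (8.8, 0.8) to (8.9, 1.8), a distance of √(0.1² + 1.0²) ≈ 1.0.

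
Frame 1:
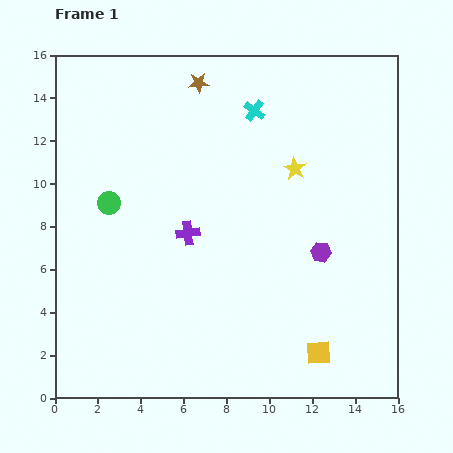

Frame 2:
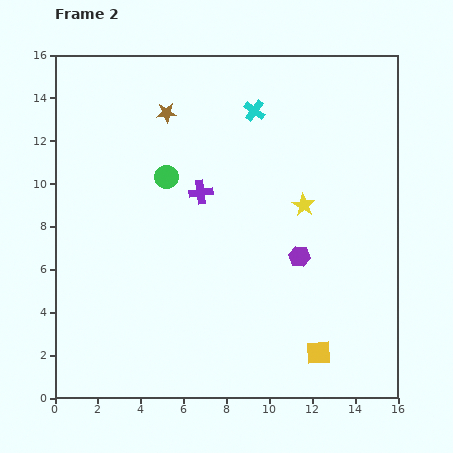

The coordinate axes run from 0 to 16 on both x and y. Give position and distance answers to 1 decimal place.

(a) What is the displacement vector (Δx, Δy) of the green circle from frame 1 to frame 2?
(2.7, 1.2)

The green circle was at (2.5, 9.1) in frame 1 and (5.2, 10.3) in frame 2.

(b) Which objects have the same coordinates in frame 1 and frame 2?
the cyan cross, the yellow square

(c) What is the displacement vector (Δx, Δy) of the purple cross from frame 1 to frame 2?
(0.6, 1.9)

The purple cross was at (6.2, 7.7) in frame 1 and (6.8, 9.6) in frame 2.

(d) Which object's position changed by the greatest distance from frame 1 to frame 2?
the green circle

(moved 3.0; next 2.1)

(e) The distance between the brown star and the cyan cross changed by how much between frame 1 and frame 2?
+1.2

Distance in frame 1: 2.9. Distance in frame 2: 4.1.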